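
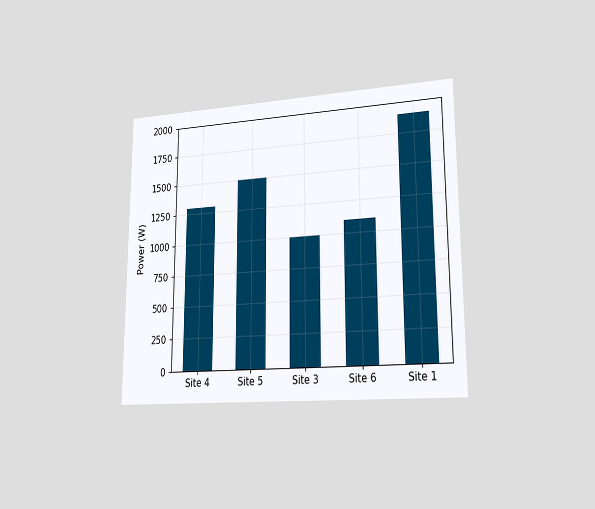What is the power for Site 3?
1000W

The chart is viewed slightly from the right. Reading along the chart's y-axis, the Site 3 bar reaches 1000W.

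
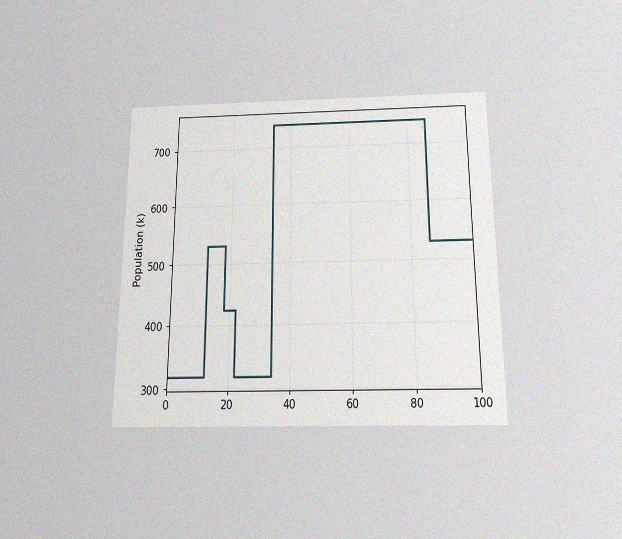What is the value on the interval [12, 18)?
The chart is viewed slightly from below, with some photo noise. On [12, 18) the step sits at 530k.

530k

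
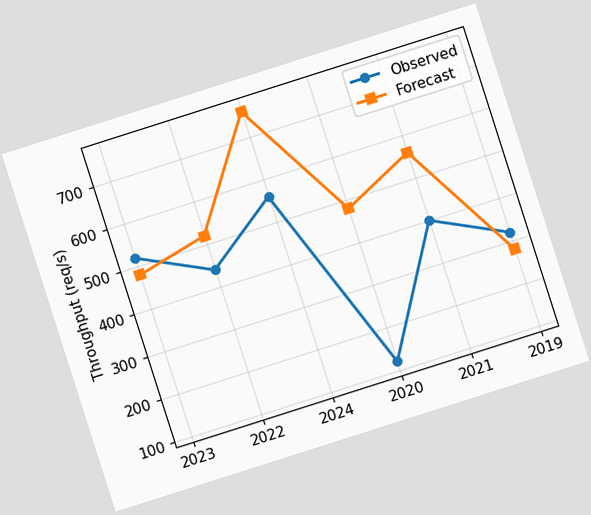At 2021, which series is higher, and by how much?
The chart is tilted about 18° counter-clockwise. At 2021, Forecast sits above the other line by 160req/s.

Forecast, by 160req/s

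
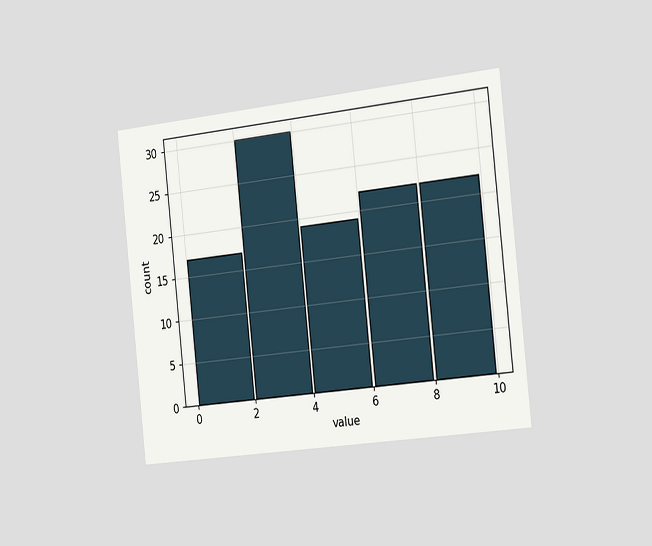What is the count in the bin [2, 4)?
The chart is tilted about 6° counter-clockwise and viewed slightly from the right. The [2, 4) bin has height 30.

30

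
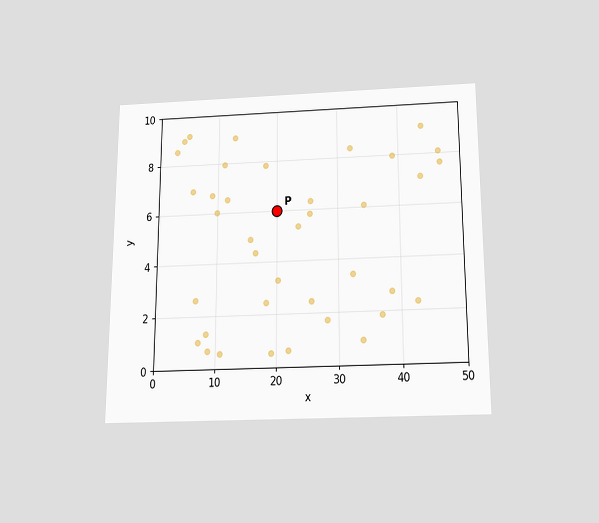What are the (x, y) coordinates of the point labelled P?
The chart is viewed slightly from below. Following the gridlines from P to each axis, P sits at (20, 6).

(20, 6)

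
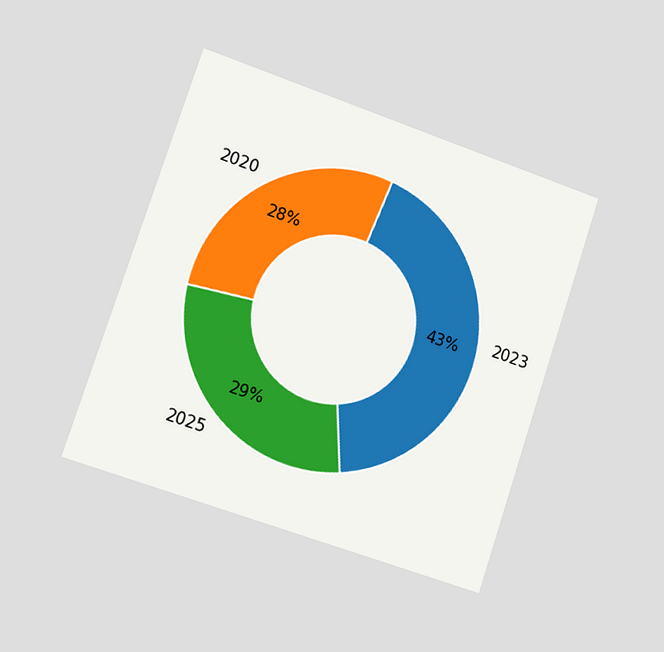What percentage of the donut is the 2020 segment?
28%

The chart is tilted about 18° clockwise and viewed slightly from the left. The 2020 segment takes up 28% of the ring.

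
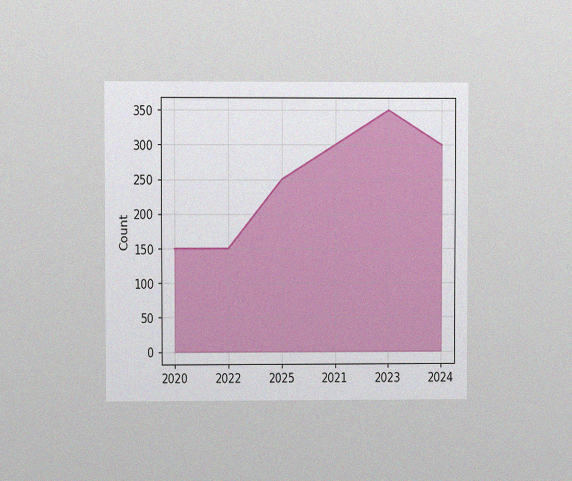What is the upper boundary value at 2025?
The chart is viewed at a slight angle, with some photo noise. At 2025 the upper boundary is at 250.

250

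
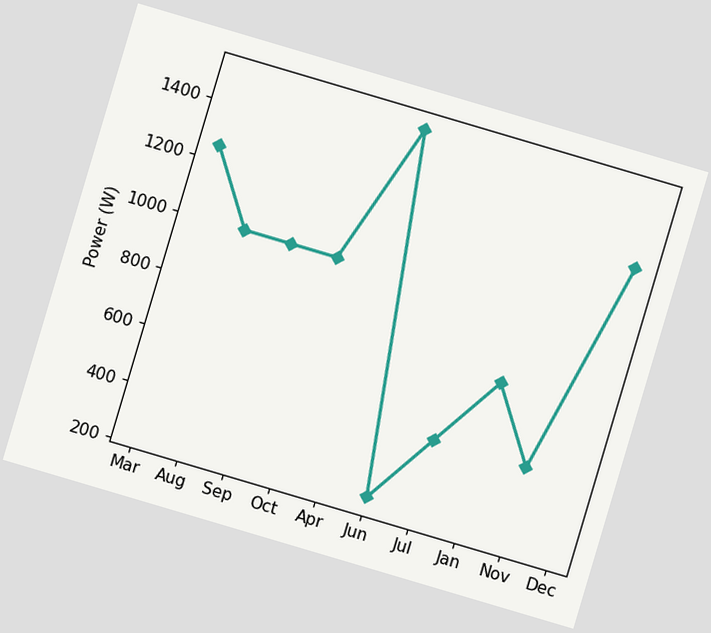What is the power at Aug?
The chart is tilted about 17° clockwise. At Aug, the line is at 1000W.

1000W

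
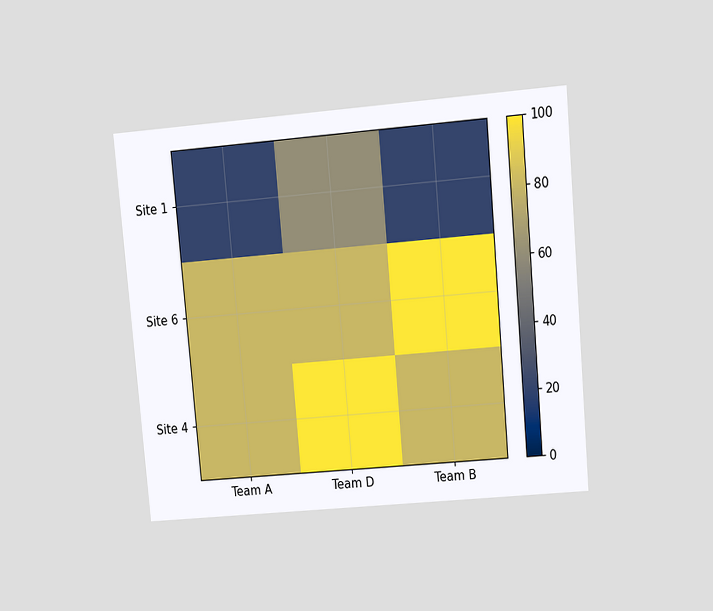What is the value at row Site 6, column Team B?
100

The chart is tilted about 5° counter-clockwise and viewed at a slight angle. Matching cell (Site 6, Team B) against the colorbar gives 100.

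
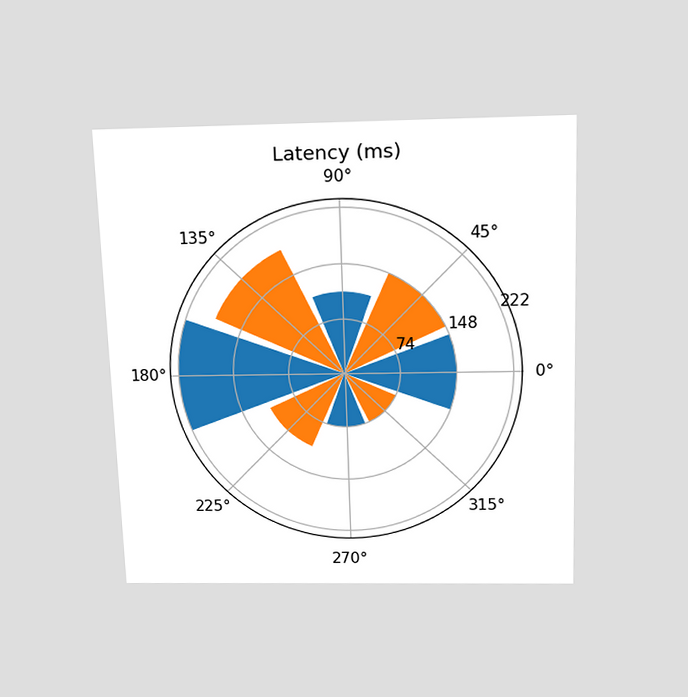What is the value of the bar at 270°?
74ms

The chart is viewed slightly from above. The bar at 270° reaches 74ms on the radial axis.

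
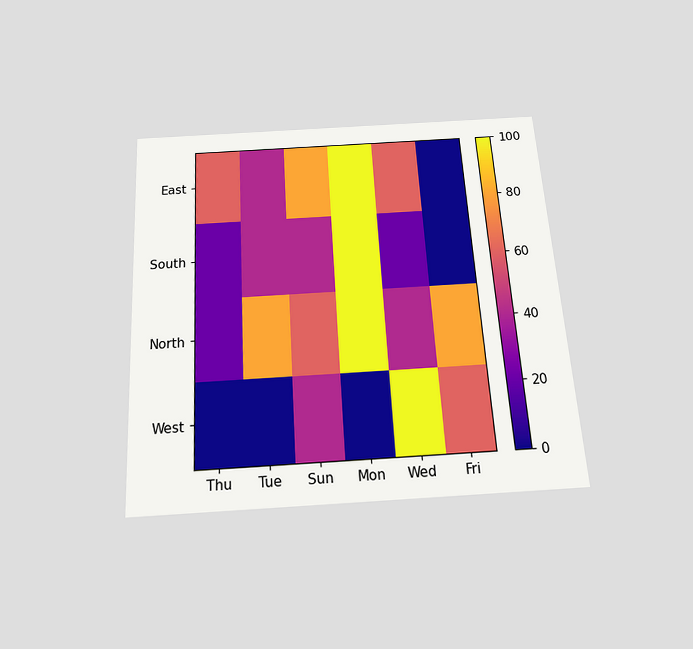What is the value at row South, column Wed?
The chart is tilted about 4° counter-clockwise and viewed slightly from below. Matching cell (South, Wed) against the colorbar gives 20.

20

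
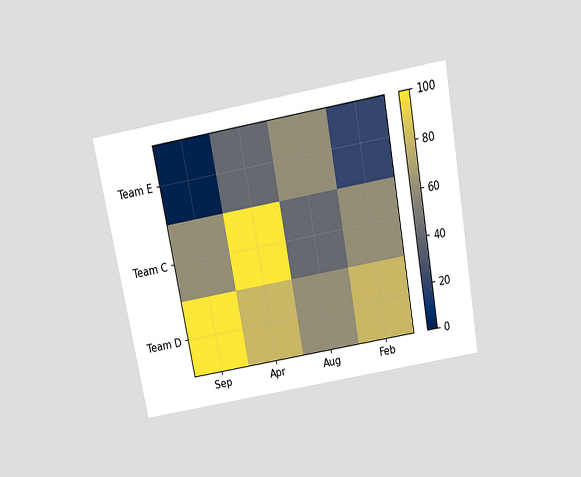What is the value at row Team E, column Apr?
The chart is tilted about 10° counter-clockwise and viewed slightly from above. Matching cell (Team E, Apr) against the colorbar gives 40.

40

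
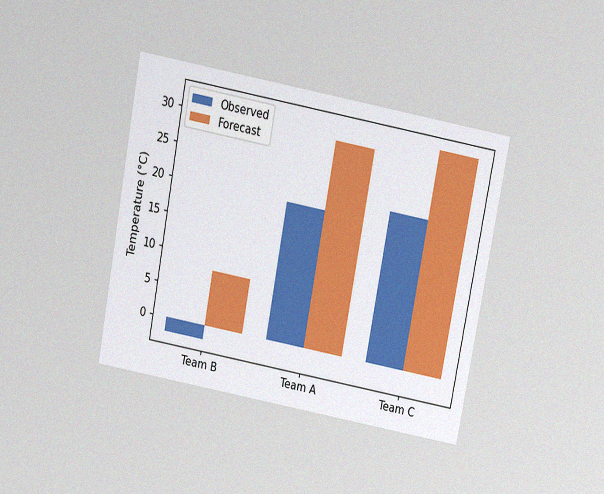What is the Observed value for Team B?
-2°C

The chart is tilted about 11° clockwise and viewed slightly from above, with some photo noise. The Observed bar at Team B reaches -2°C on the y-axis.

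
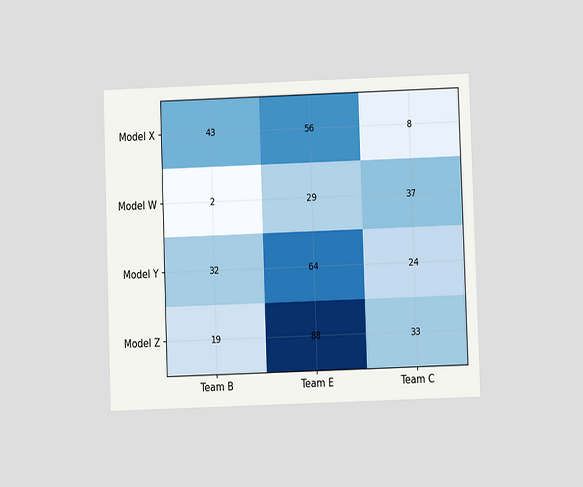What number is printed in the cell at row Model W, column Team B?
The chart is tilted about 2° counter-clockwise and viewed at a slight angle. The (Model W, Team B) cell reads 2.

2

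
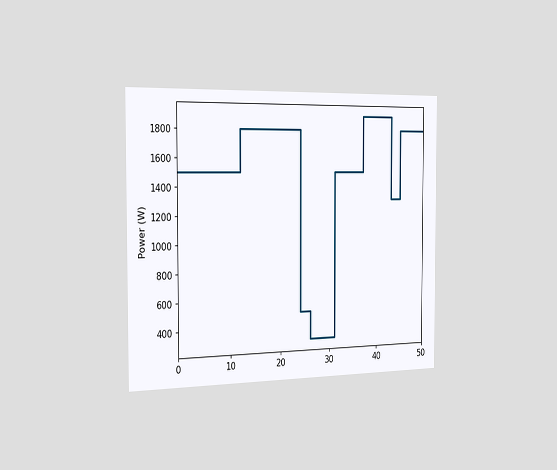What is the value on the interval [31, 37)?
The chart is viewed slightly from the left. On [31, 37) the step sits at 1500W.

1500W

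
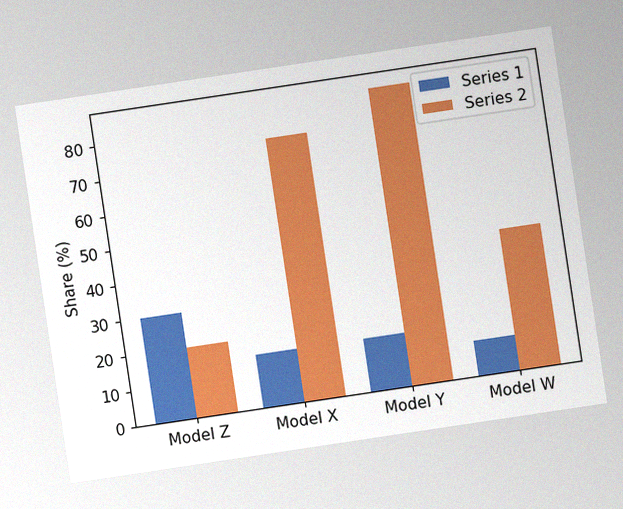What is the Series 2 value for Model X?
The chart is tilted about 8° counter-clockwise, with some photo noise. The Series 2 bar at Model X reaches 75% on the y-axis.

75%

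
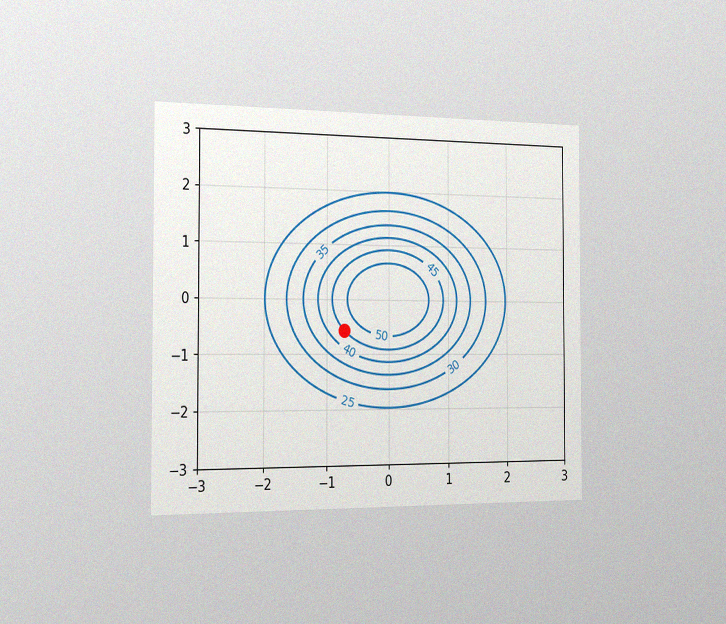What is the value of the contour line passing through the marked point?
45

The chart is viewed slightly from the left, with some photo noise. The marked point sits on the contour labelled 45.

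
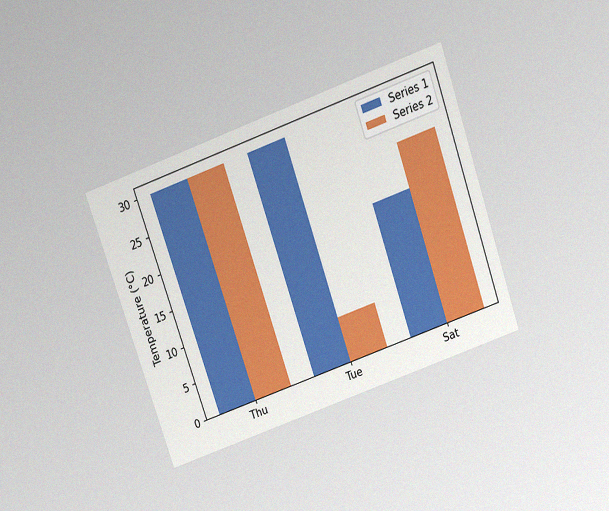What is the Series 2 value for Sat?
The chart is tilted about 19° counter-clockwise and viewed slightly from above, with some photo noise. The Series 2 bar at Sat reaches 24°C on the y-axis.

24°C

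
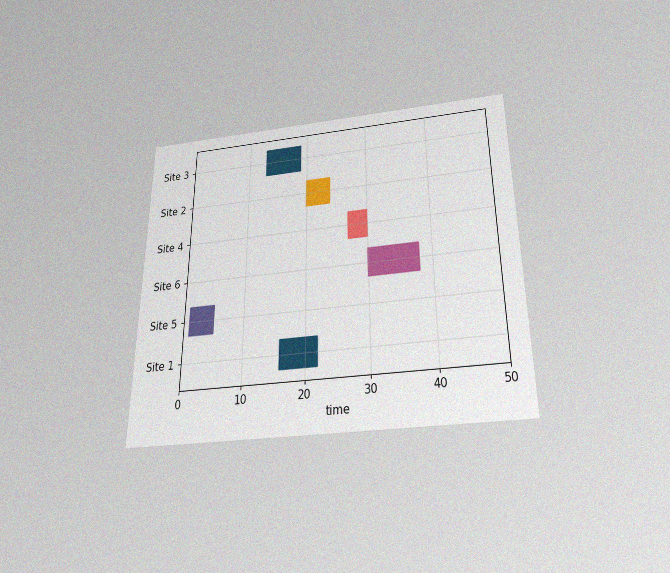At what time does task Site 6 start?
30

The chart is viewed slightly from below, with some photo noise. The Site 6 bar begins at t=30.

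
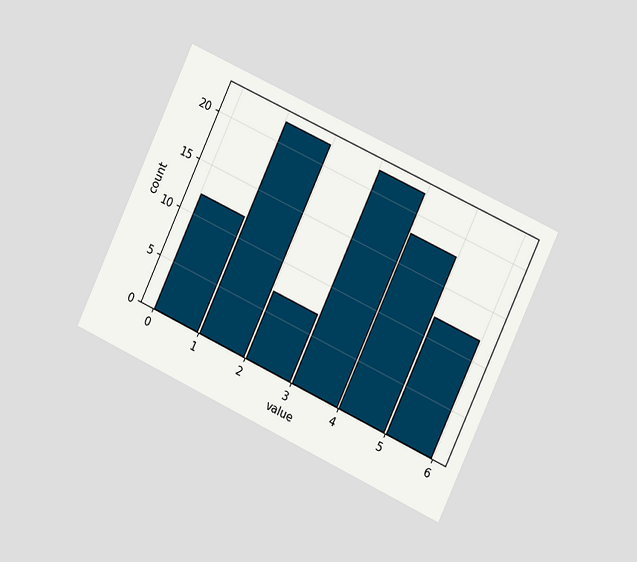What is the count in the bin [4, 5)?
18

The chart is tilted about 25° clockwise and viewed slightly from the right. The [4, 5) bin has height 18.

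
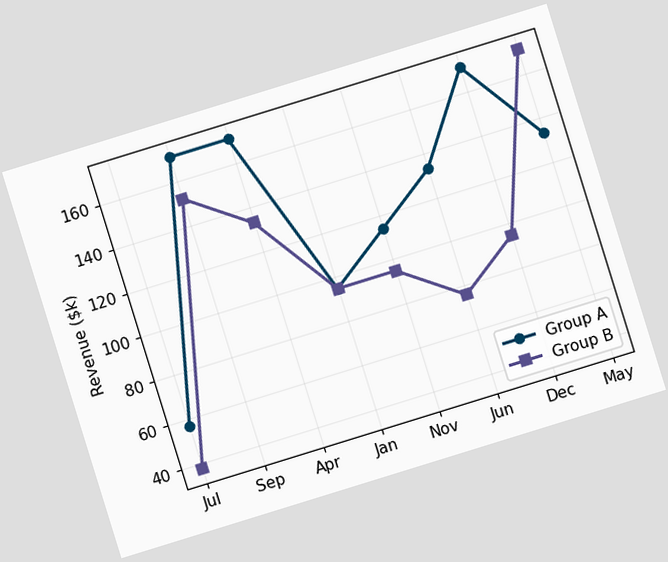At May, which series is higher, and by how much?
Group B, by $38k

The chart is tilted about 17° counter-clockwise. At May, Group B sits above the other line by $38k.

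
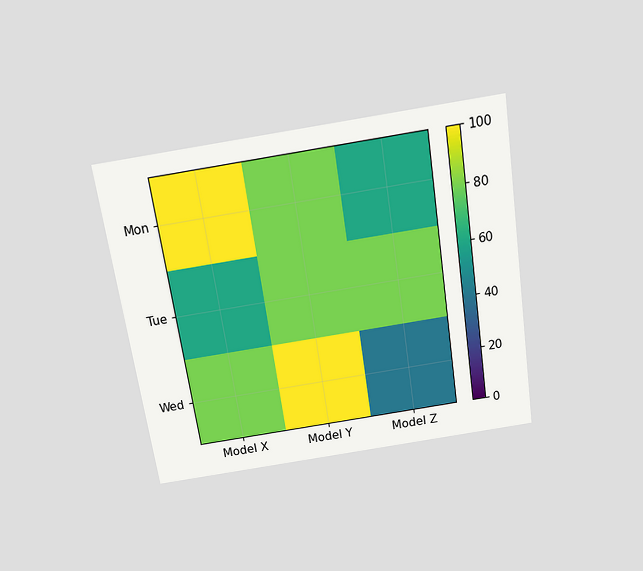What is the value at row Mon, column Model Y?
The chart is tilted about 9° counter-clockwise and viewed slightly from above. Matching cell (Mon, Model Y) against the colorbar gives 80.

80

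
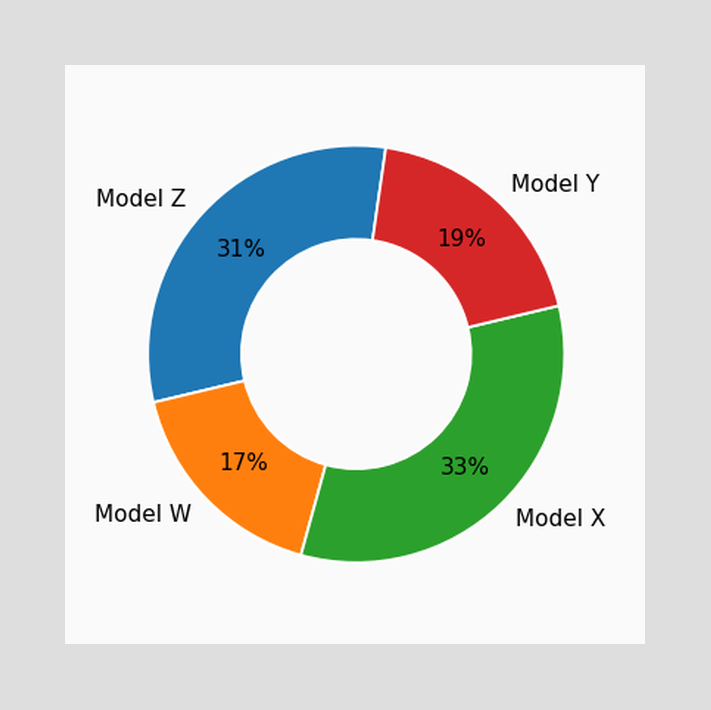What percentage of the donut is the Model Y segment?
19%

The Model Y segment takes up 19% of the ring.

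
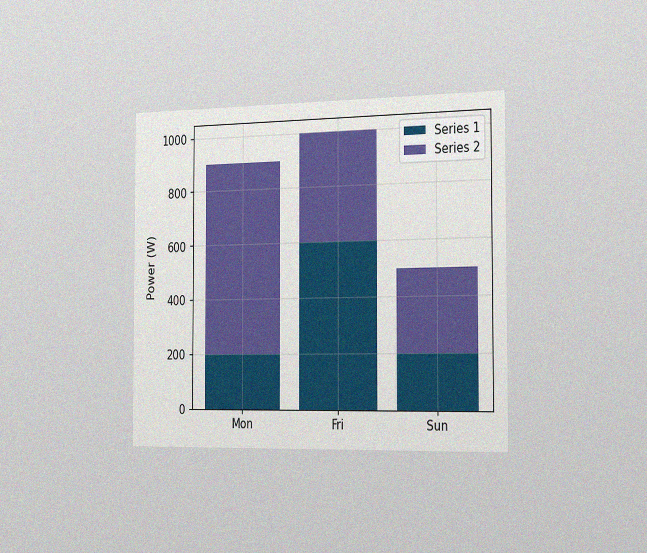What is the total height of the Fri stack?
1000W

The chart is viewed slightly from the right, with some photo noise. The Fri stack's top reaches 1000W on the y-axis.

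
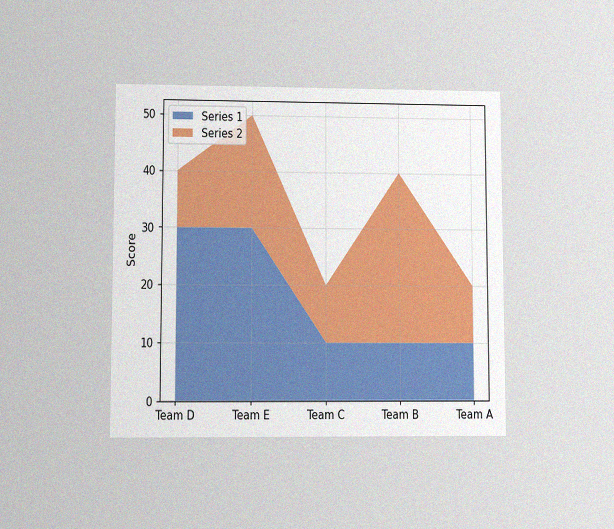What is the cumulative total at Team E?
50

The chart is viewed at a slight angle, with some photo noise. The stacked total at Team E reaches 50.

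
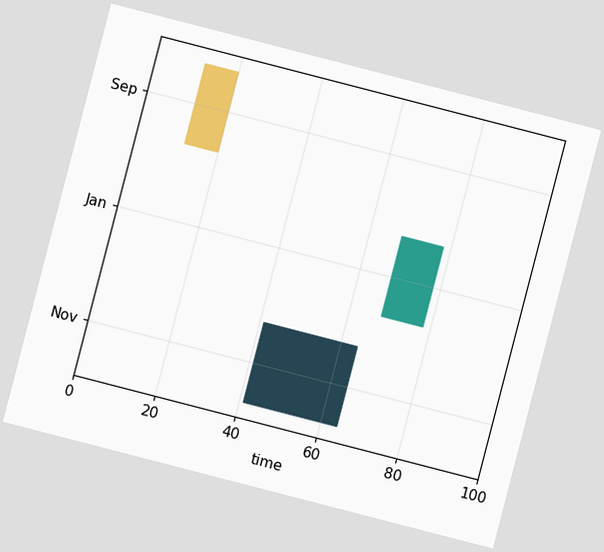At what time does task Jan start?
68

The chart is tilted about 15° clockwise. The Jan bar begins at t=68.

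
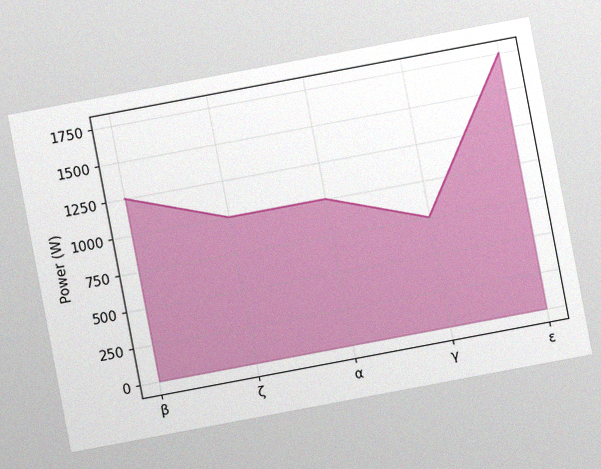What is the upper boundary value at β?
The chart is tilted about 11° counter-clockwise, with some photo noise. At β the upper boundary is at 1250W.

1250W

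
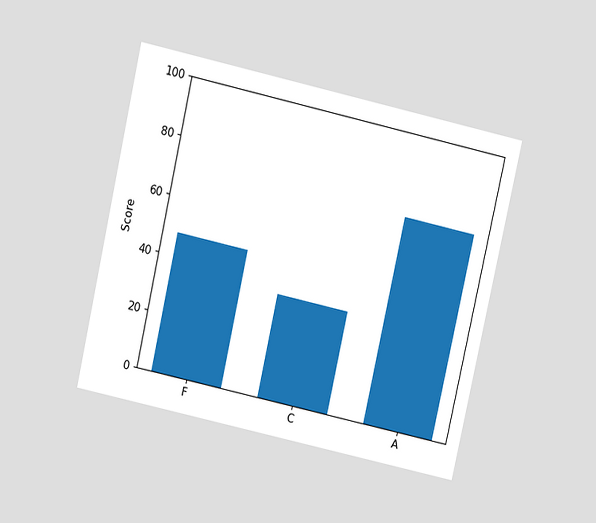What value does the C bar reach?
36

The chart is tilted about 13° clockwise and viewed slightly from above. Reading along the chart's y-axis, the C bar reaches 36.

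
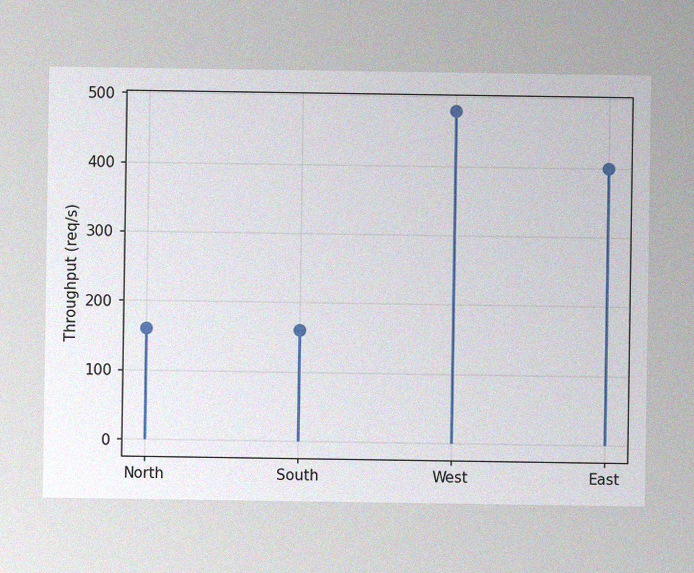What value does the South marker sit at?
The image has some photo noise and uneven lighting. The South marker sits at 160req/s.

160req/s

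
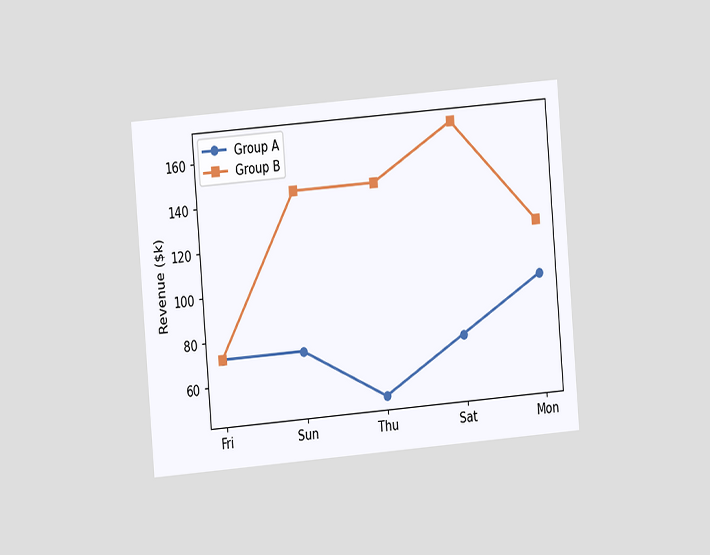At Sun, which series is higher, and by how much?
Group B, by $72k

The chart is tilted about 5° counter-clockwise and viewed at a slight angle. At Sun, Group B sits above the other line by $72k.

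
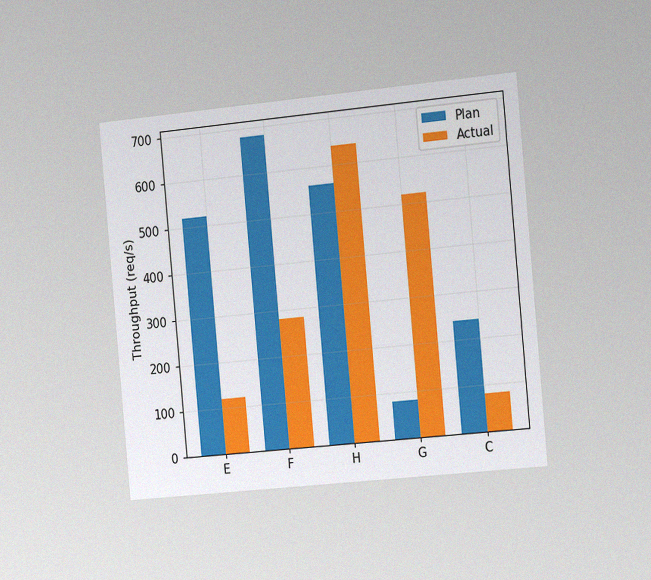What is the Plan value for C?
The chart is tilted about 5° counter-clockwise and viewed slightly from the right, with some photo noise. The Plan bar at C reaches 240req/s on the y-axis.

240req/s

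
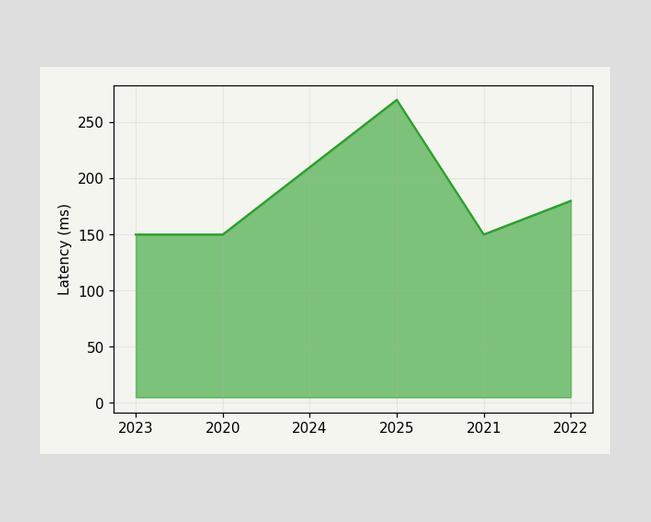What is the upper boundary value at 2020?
At 2020 the upper boundary is at 150ms.

150ms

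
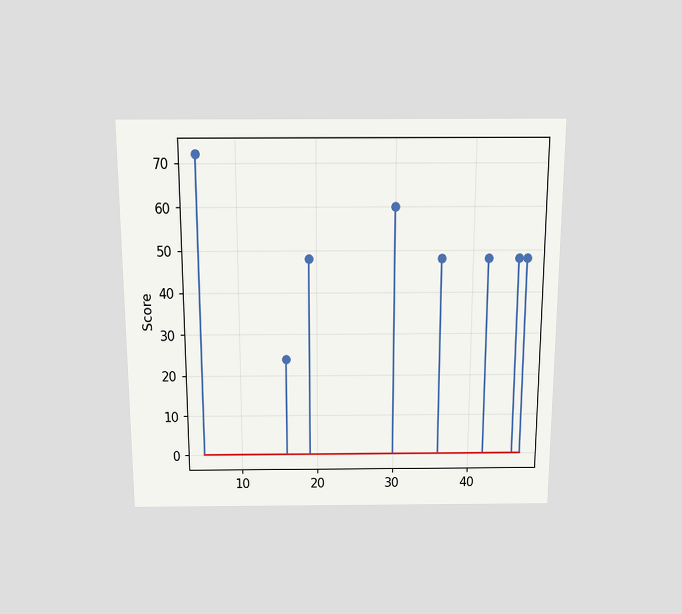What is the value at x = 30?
The chart is viewed slightly from above. The stem at x=30 reaches 60.

60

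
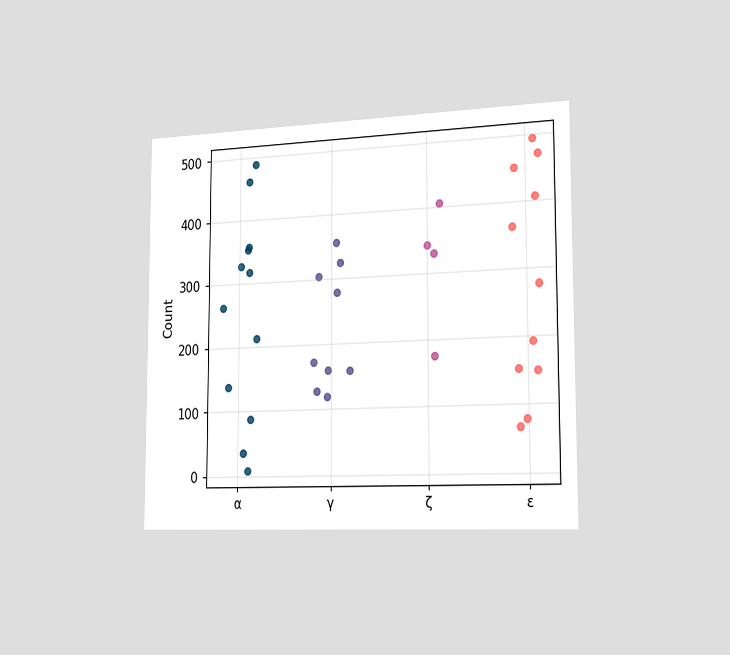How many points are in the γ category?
9

The chart is viewed slightly from the right. Counting the markers in the γ column gives 9.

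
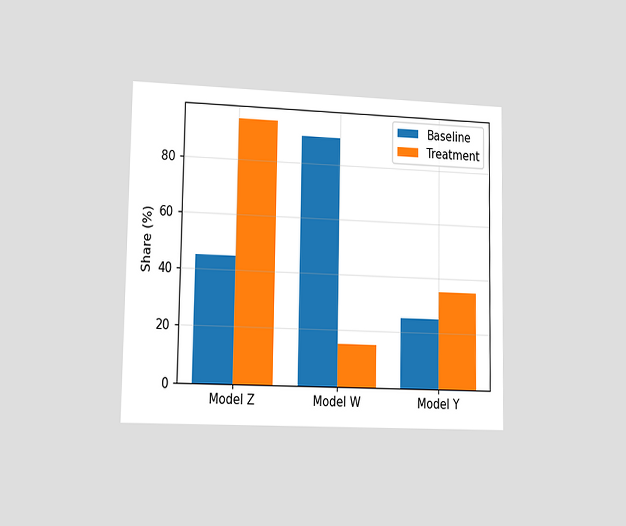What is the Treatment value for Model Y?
35%

The chart is viewed slightly from the left. The Treatment bar at Model Y reaches 35% on the y-axis.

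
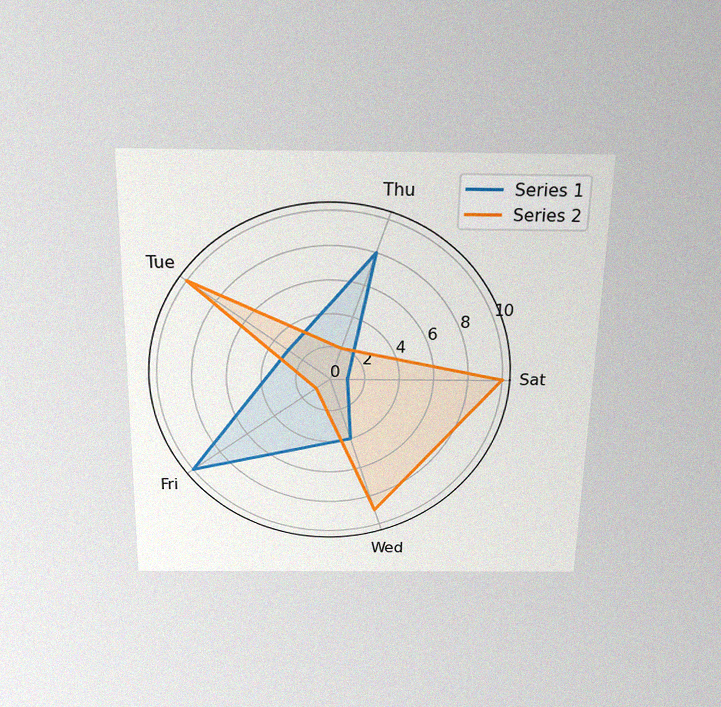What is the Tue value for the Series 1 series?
The chart is viewed slightly from above, with some photo noise. On the Tue axis, Series 1 reaches 3.

3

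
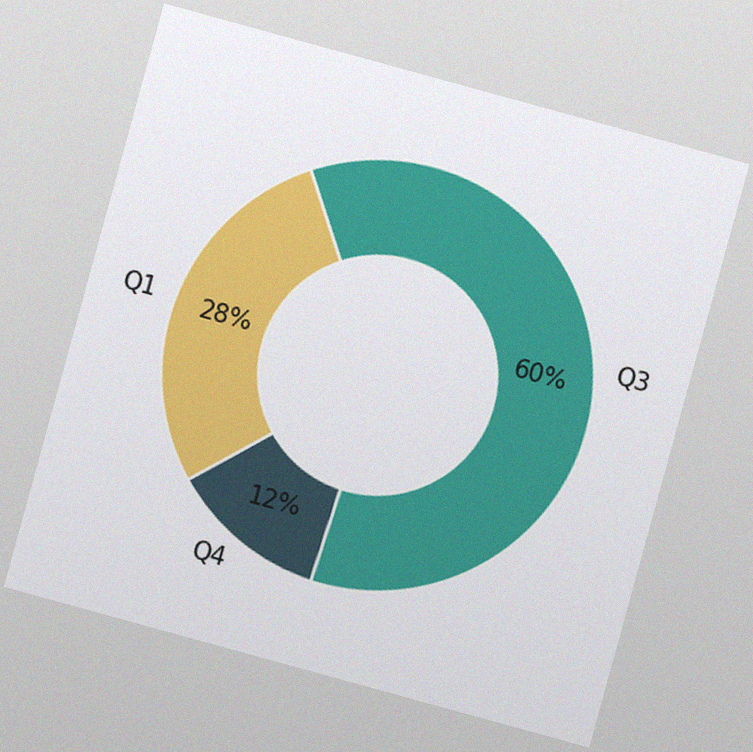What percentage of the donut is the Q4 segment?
12%

The chart is tilted about 15° clockwise, with some photo noise. The Q4 segment takes up 12% of the ring.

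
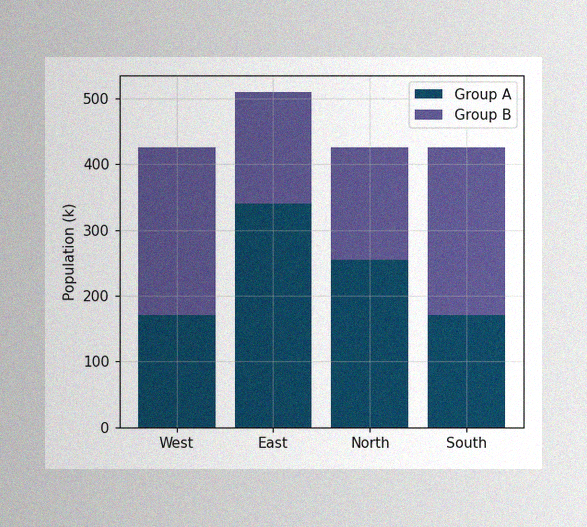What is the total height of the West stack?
425k

The image has some photo noise and uneven lighting. The West stack's top reaches 425k on the y-axis.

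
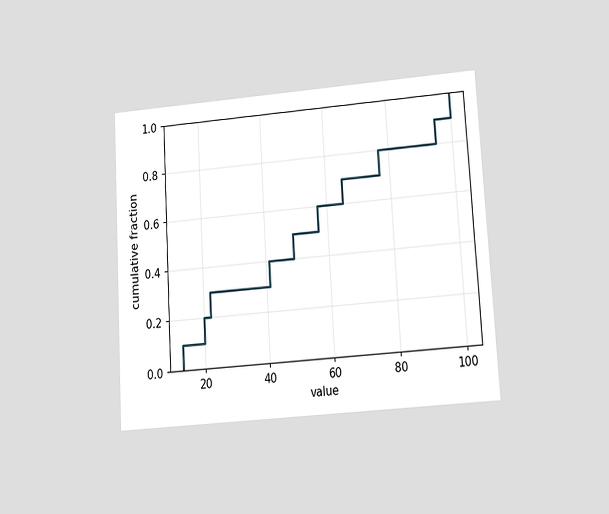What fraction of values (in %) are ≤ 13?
The chart is tilted about 3° counter-clockwise and viewed at a slight angle. At x=13 the ECDF step is at 10%.

10%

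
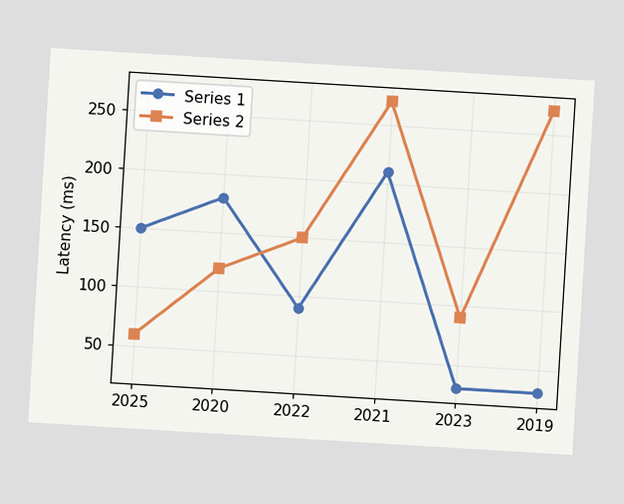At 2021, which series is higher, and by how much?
Series 2, by 60ms

The chart is tilted about 3° clockwise. At 2021, Series 2 sits above the other line by 60ms.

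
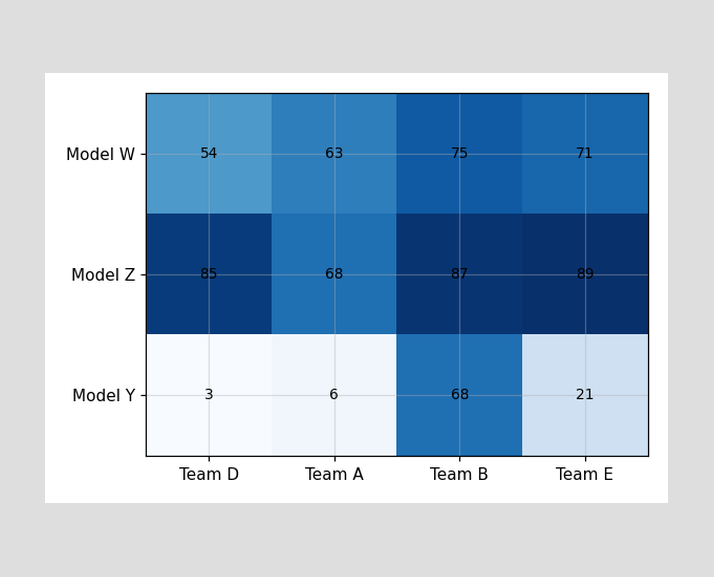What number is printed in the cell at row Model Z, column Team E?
The (Model Z, Team E) cell reads 89.

89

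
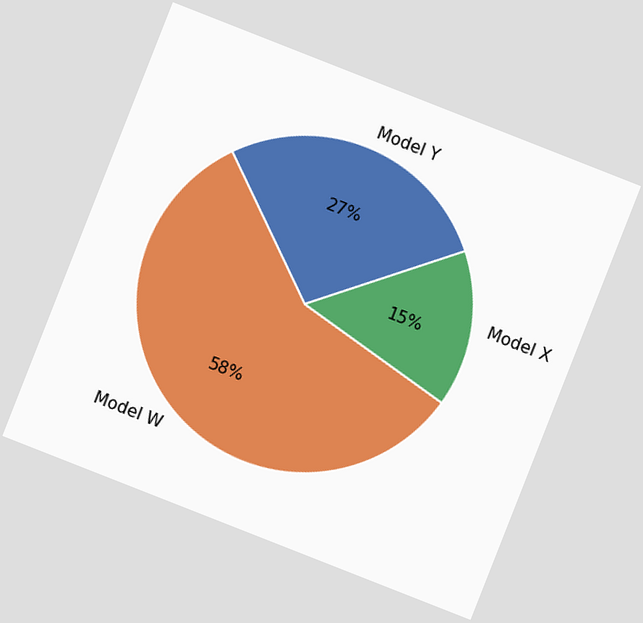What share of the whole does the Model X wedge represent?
The chart is tilted about 21° clockwise. The Model X slice takes up 15% of the pie.

15%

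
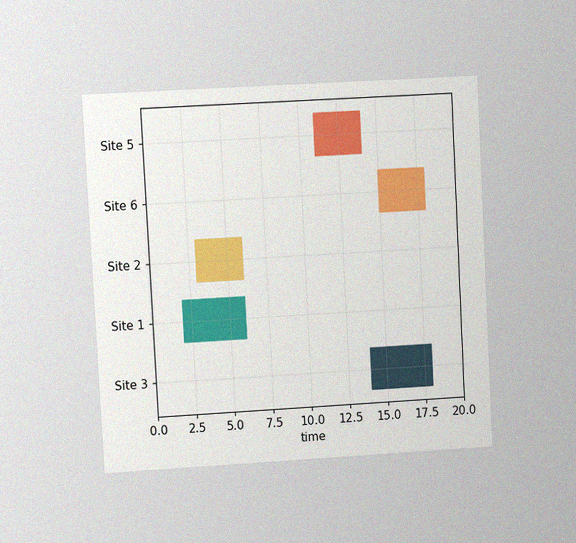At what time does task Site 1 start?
2

The chart is tilted about 3° counter-clockwise and viewed at a slight angle, with some photo noise. The Site 1 bar begins at t=2.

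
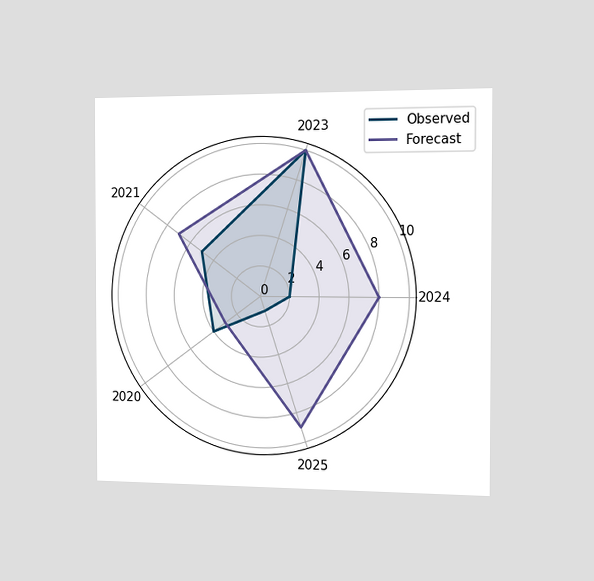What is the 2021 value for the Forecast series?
The chart is viewed slightly from the right. On the 2021 axis, Forecast reaches 7.

7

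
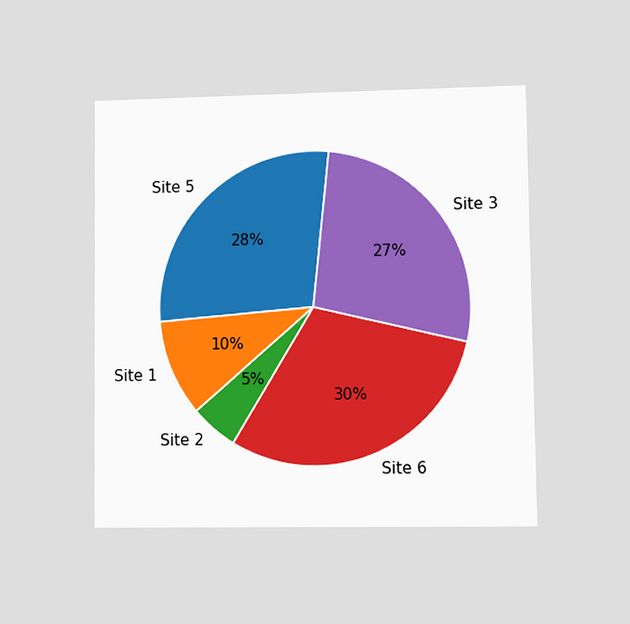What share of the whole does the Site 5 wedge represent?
The chart is viewed at a slight angle. The Site 5 slice takes up 28% of the pie.

28%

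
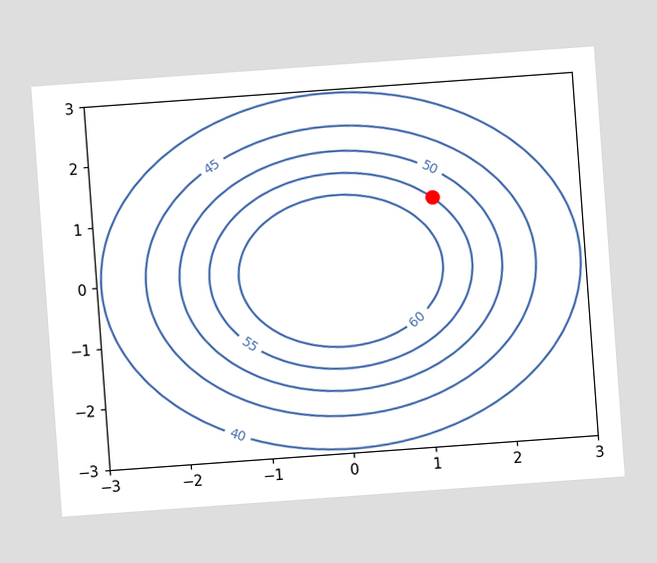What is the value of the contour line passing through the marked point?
The chart is tilted about 4° counter-clockwise. The marked point sits on the contour labelled 55.

55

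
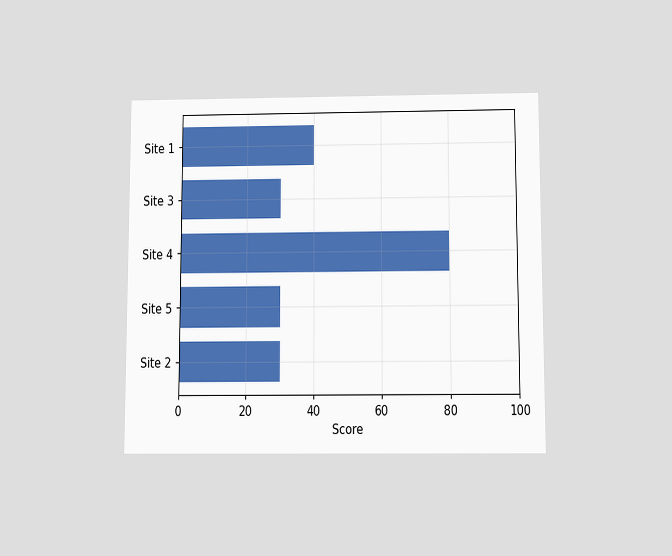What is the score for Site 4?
The chart is viewed slightly from below. Reading along the chart's x-axis, the Site 4 bar reaches 80.

80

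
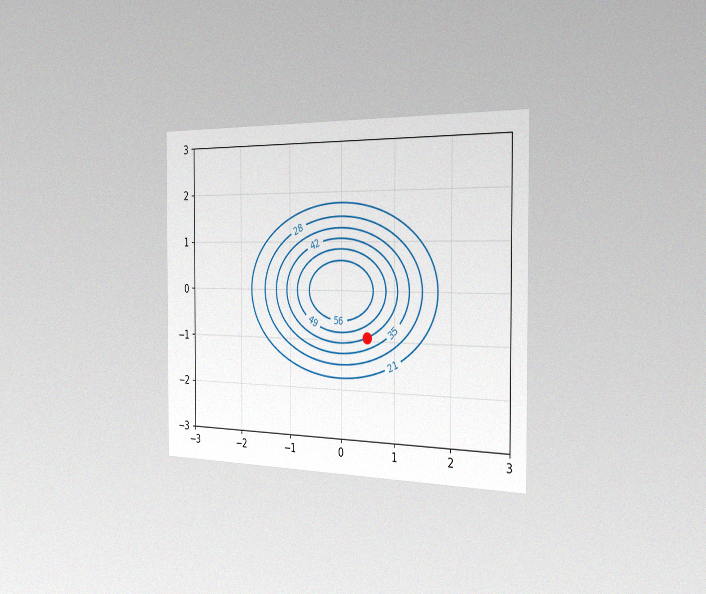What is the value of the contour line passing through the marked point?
The chart is viewed slightly from the right, with some photo noise. The marked point sits on the contour labelled 42.

42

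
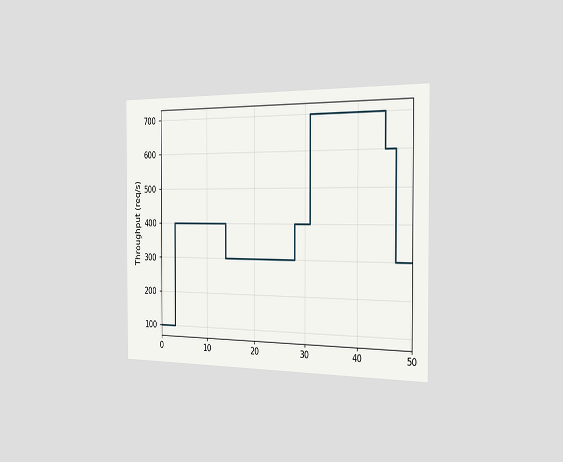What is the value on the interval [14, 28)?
300req/s

The chart is viewed slightly from the right. On [14, 28) the step sits at 300req/s.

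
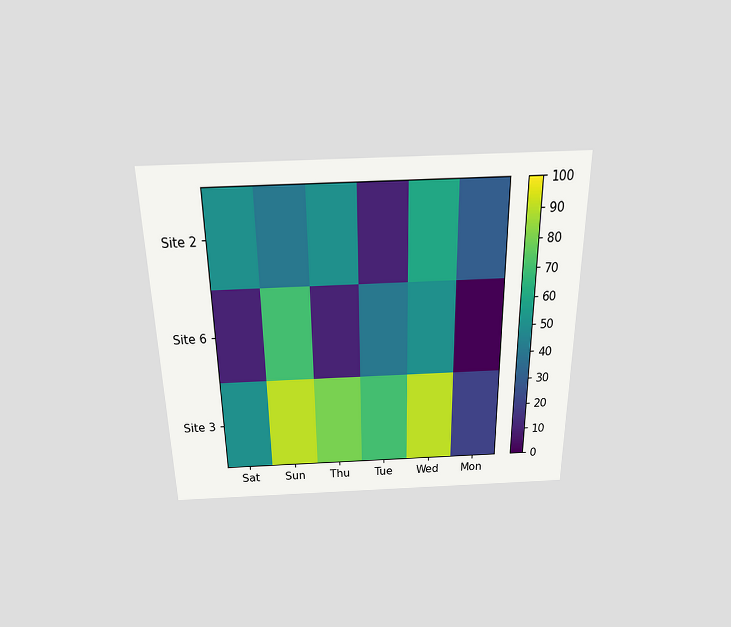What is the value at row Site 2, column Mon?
30

The chart is viewed slightly from above. Matching cell (Site 2, Mon) against the colorbar gives 30.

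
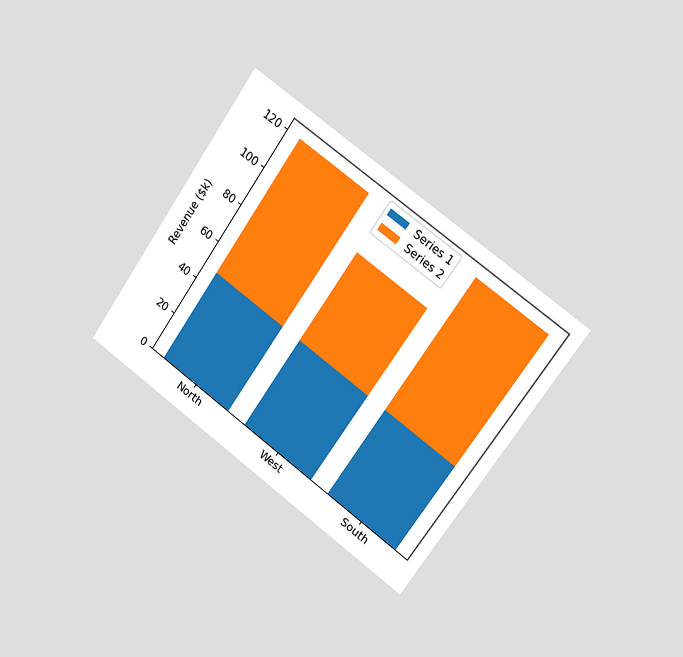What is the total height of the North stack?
The chart is tilted about 35° clockwise and viewed slightly from the right. The North stack's top reaches $120k on the y-axis.

$120k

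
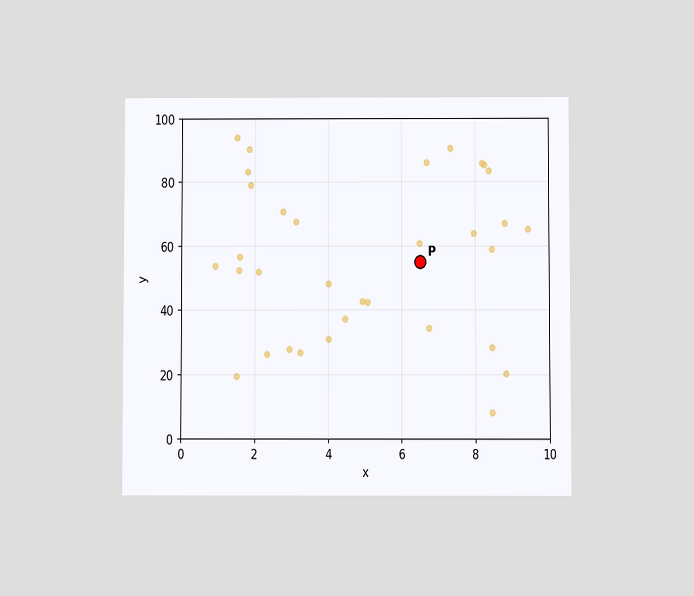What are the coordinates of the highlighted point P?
The chart is viewed slightly from below. Following the gridlines from P to each axis, P sits at (6.5, 55).

(6.5, 55)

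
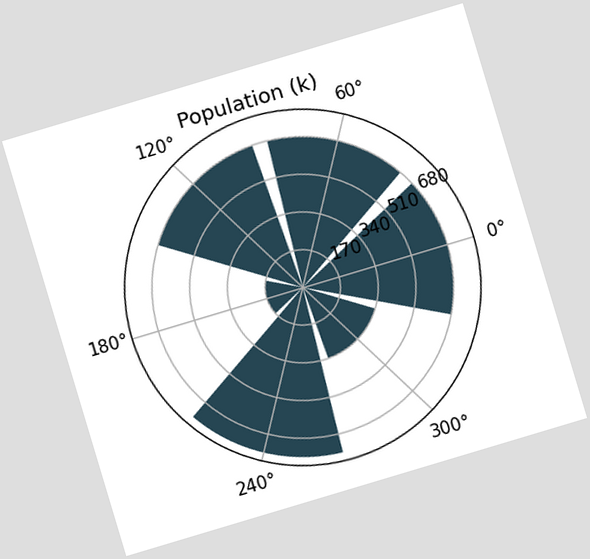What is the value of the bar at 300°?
The chart is tilted about 17° counter-clockwise. The bar at 300° reaches 340k on the radial axis.

340k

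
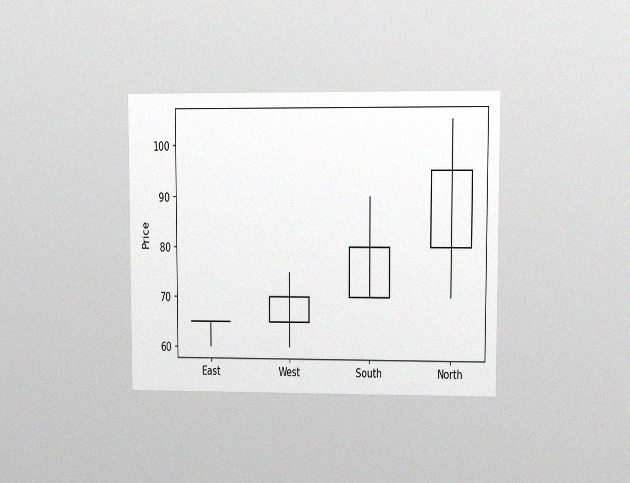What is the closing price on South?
80

The chart is viewed at a slight angle, with some photo noise. The South candle closes at 80.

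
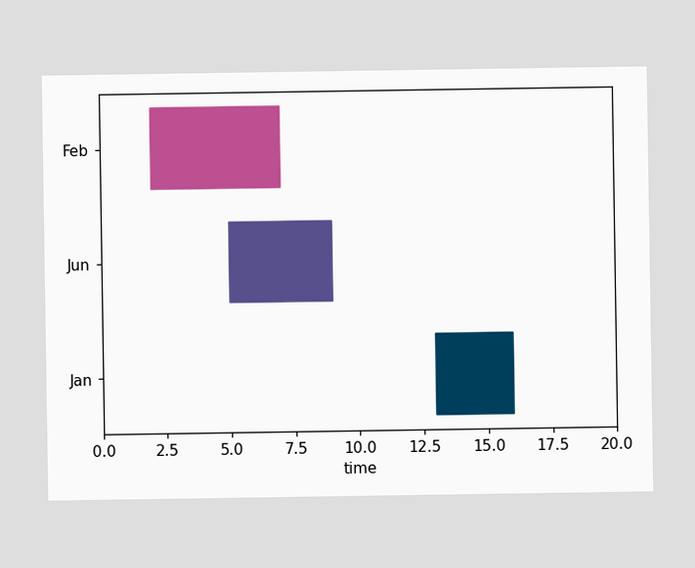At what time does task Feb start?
2

The Feb bar begins at t=2.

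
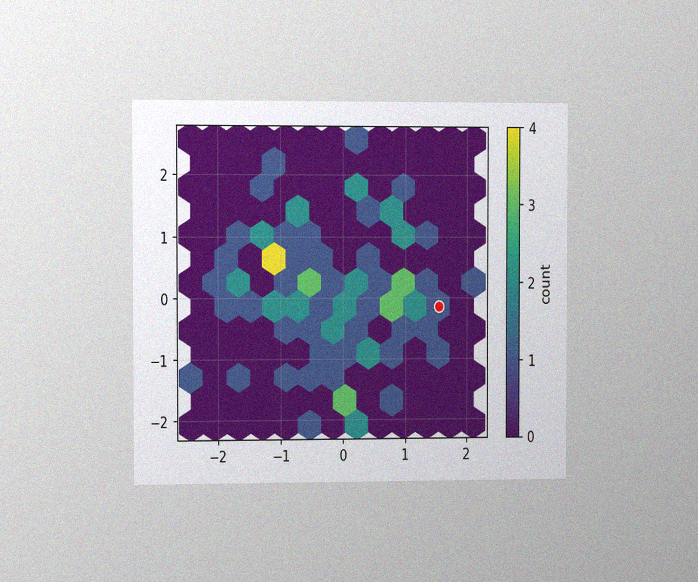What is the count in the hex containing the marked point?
1

The chart is viewed slightly from the left, with some photo noise. The marked hex reads 1 on the colorbar.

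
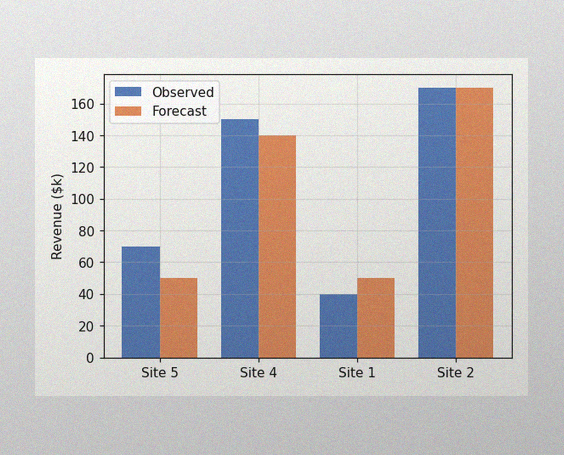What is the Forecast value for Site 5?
$50k

The image has some photo noise and uneven lighting. The Forecast bar at Site 5 reaches $50k on the y-axis.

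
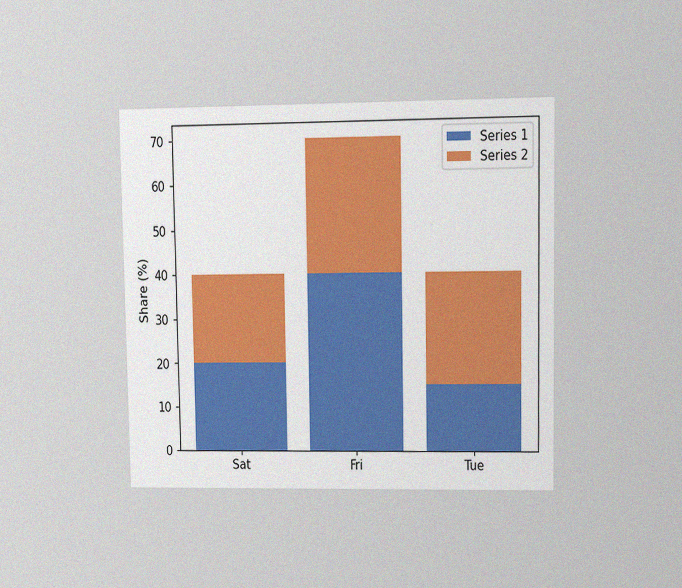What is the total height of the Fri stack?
70%

The chart is viewed at a slight angle, with some photo noise. The Fri stack's top reaches 70% on the y-axis.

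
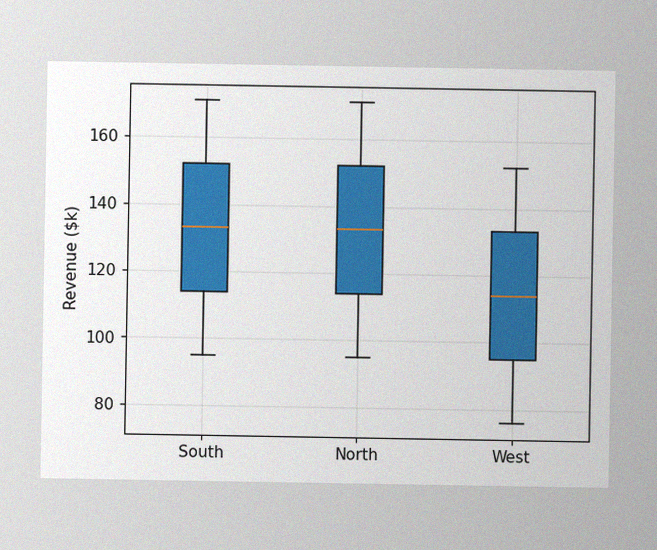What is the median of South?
The image has some photo noise and uneven lighting. The median line in the South box sits at $133k.

$133k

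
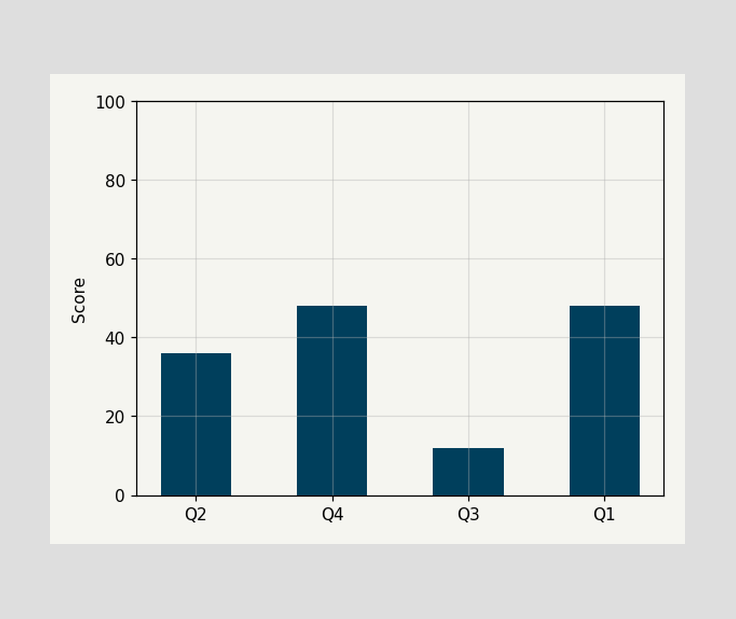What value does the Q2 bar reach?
Reading along the chart's y-axis, the Q2 bar reaches 36.

36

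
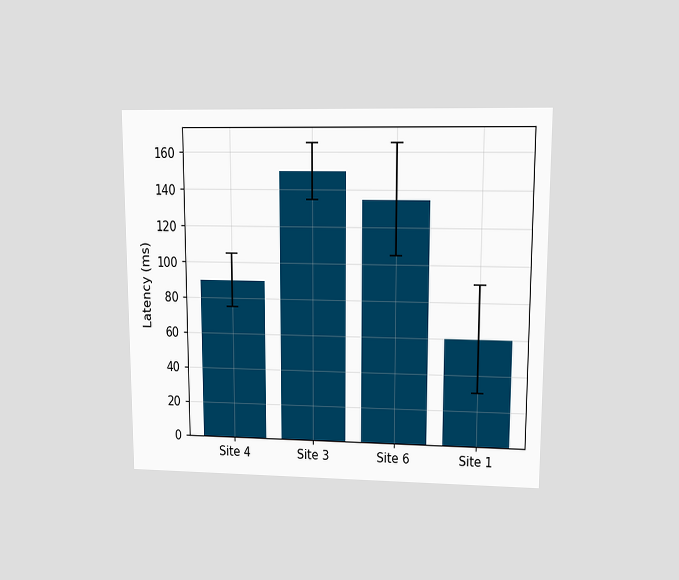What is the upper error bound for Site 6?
165ms

The chart is viewed at a slight angle. The Site 6 bar's upper whisker reaches 165ms.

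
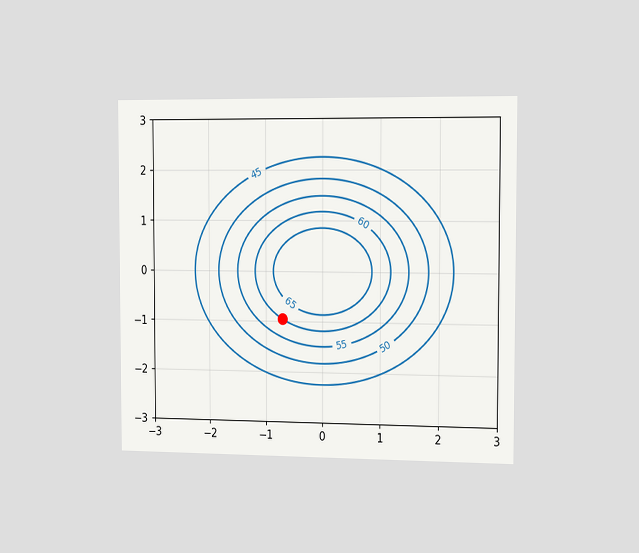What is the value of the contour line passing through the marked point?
60

The chart is viewed slightly from the right. The marked point sits on the contour labelled 60.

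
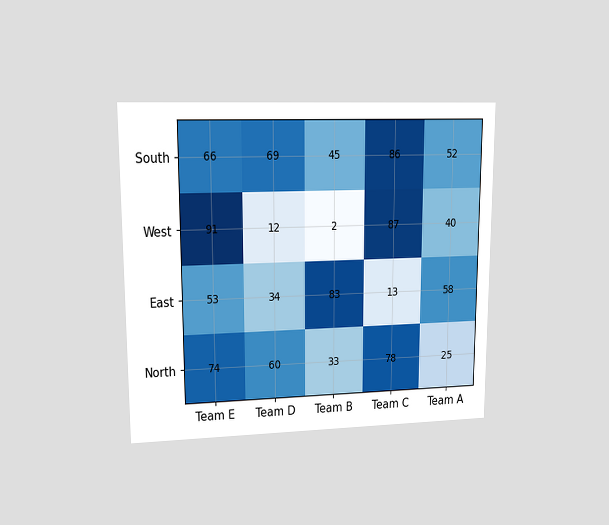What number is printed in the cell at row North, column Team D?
60

The chart is viewed at a slight angle. The (North, Team D) cell reads 60.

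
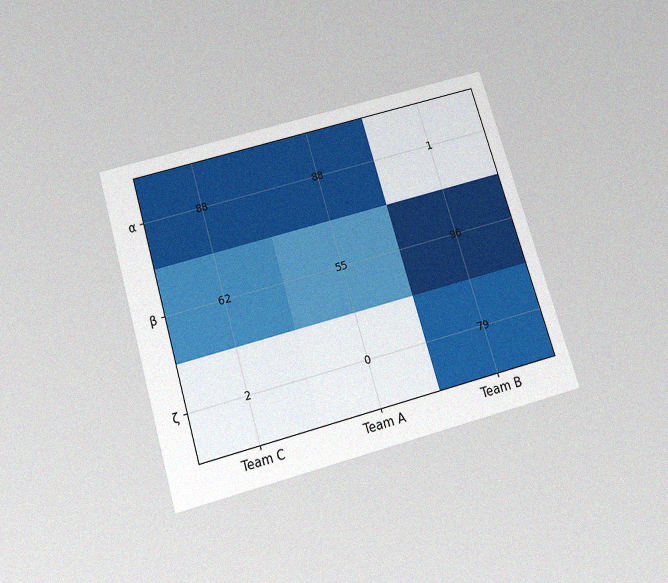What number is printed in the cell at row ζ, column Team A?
0

The chart is tilted about 16° counter-clockwise and viewed slightly from below, with some photo noise. The (ζ, Team A) cell reads 0.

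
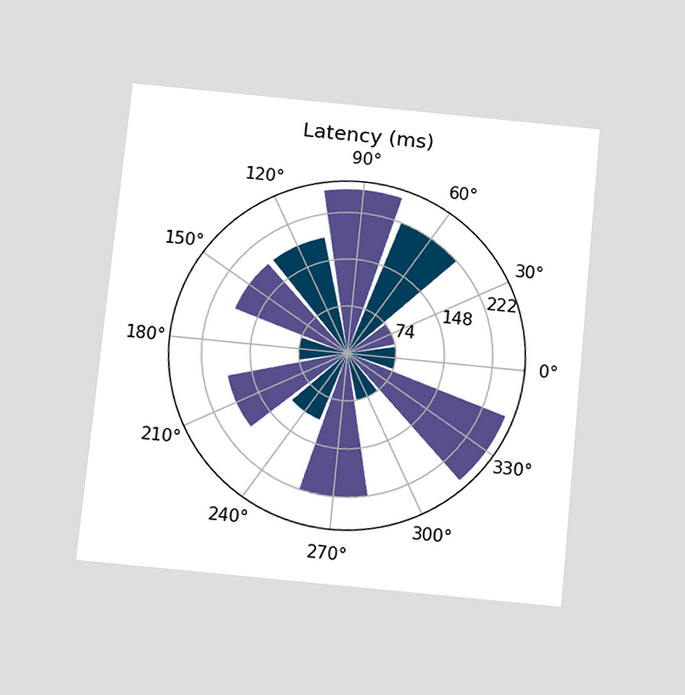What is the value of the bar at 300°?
The chart is tilted about 6° clockwise and viewed slightly from below. The bar at 300° reaches 74ms on the radial axis.

74ms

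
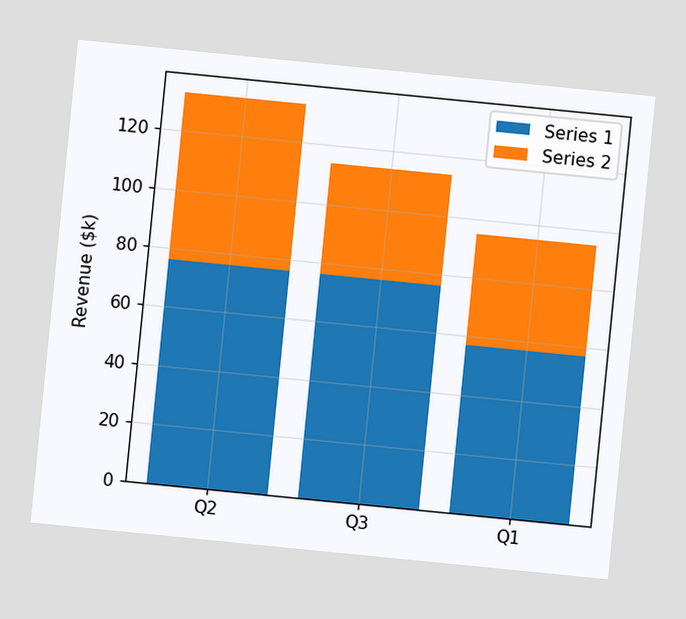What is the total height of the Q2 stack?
$133k

The chart is tilted about 6° clockwise. The Q2 stack's top reaches $133k on the y-axis.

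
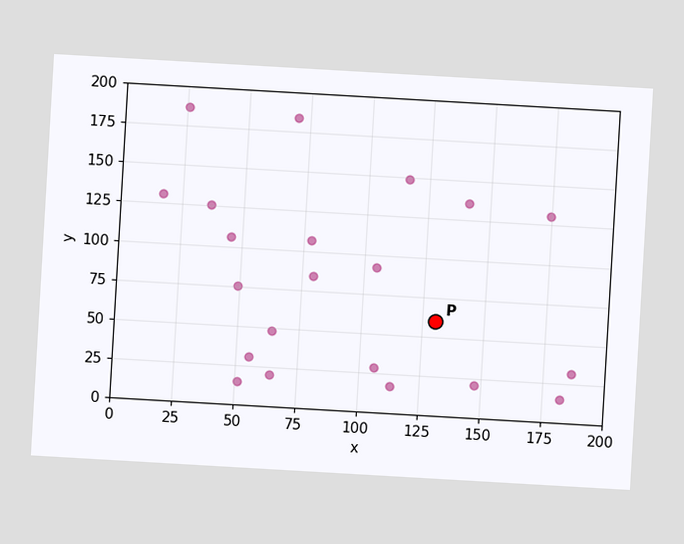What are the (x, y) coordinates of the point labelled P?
The chart is tilted about 3° clockwise. Following the gridlines from P to each axis, P sits at (130, 60).

(130, 60)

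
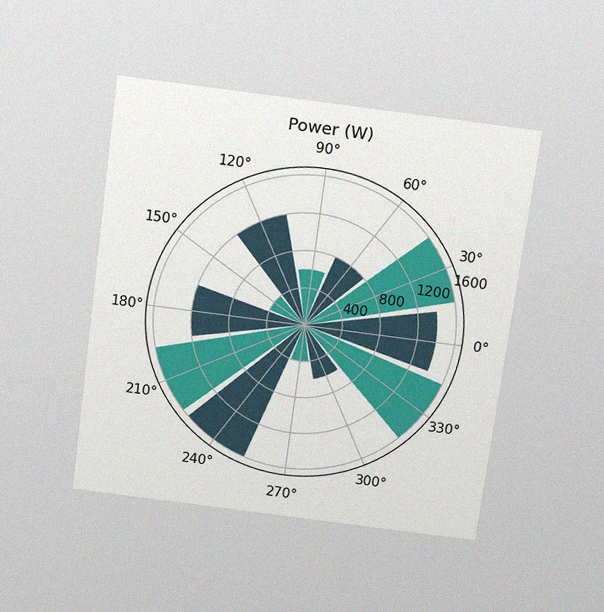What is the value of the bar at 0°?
The chart is tilted about 8° clockwise and viewed slightly from above, with some photo noise. The bar at 0° reaches 1400W on the radial axis.

1400W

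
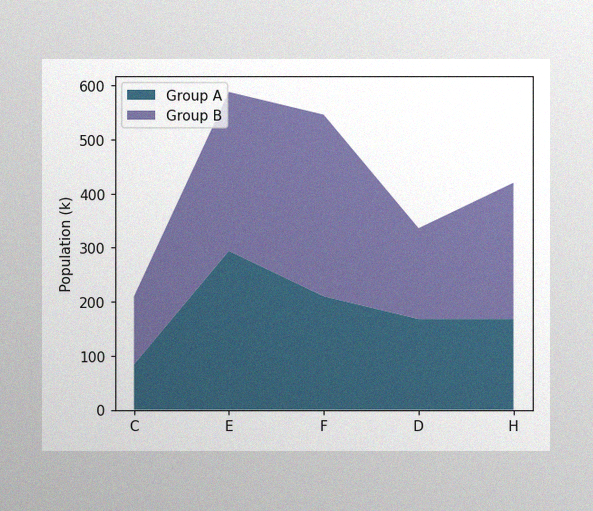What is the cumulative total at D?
The image has some photo noise and uneven lighting. The stacked total at D reaches 336k.

336k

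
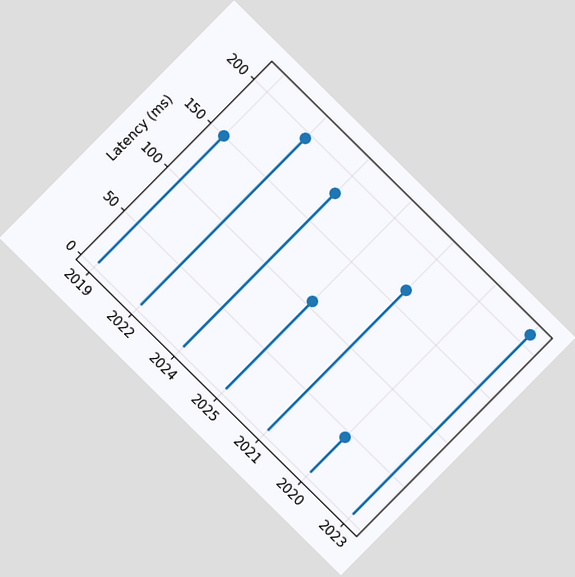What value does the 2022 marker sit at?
The chart is tilted about 45° clockwise. The 2022 marker sits at 195ms.

195ms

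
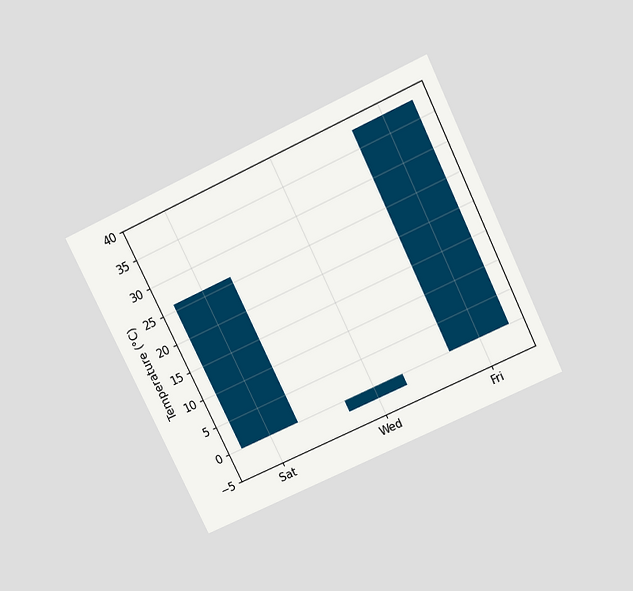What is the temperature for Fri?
38°C

The chart is tilted about 26° counter-clockwise and viewed slightly from above. Reading along the chart's y-axis, the Fri bar reaches 38°C.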